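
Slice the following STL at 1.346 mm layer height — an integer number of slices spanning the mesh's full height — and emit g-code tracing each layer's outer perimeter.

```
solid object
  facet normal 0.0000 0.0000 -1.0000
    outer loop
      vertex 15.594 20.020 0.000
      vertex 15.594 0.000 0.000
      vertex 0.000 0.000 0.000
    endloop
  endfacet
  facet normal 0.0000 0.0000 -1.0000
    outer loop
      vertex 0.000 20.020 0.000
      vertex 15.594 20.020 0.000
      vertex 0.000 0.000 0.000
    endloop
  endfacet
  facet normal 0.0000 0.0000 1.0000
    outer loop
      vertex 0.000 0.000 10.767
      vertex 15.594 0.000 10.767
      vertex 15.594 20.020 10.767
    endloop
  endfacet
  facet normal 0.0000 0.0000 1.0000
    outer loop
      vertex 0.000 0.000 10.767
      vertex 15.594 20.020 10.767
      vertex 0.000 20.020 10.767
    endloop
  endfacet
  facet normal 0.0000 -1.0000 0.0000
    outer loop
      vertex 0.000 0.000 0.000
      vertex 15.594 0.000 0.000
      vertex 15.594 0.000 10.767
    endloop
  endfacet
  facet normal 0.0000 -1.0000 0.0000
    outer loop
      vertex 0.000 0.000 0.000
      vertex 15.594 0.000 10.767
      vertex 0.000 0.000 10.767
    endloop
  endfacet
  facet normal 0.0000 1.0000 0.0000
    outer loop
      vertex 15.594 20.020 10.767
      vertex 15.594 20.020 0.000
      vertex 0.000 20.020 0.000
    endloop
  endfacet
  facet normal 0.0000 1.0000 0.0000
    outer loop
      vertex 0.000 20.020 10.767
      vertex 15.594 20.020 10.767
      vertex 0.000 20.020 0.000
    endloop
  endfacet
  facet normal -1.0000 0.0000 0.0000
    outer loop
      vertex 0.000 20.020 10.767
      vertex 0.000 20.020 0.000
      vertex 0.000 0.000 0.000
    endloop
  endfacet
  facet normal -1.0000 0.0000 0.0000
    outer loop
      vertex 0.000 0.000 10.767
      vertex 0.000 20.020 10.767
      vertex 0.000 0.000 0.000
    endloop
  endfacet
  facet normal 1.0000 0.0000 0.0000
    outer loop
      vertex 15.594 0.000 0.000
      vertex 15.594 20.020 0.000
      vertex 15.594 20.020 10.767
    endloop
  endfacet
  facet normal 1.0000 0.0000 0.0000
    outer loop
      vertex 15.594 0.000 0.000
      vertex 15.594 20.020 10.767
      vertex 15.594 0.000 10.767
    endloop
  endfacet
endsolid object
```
; perimeter-only toolpath
G21 ; units = mm
G90 ; absolute positioning
G28 ; home
; layer 1
G0 Z1.346
G0 X0.000 Y0.000
G1 X15.594 Y0.000
G1 X15.594 Y20.020
G1 X0.000 Y20.020
G1 X0.000 Y0.000
; layer 2
G0 Z2.692
G0 X0.000 Y0.000
G1 X15.594 Y0.000
G1 X15.594 Y20.020
G1 X0.000 Y20.020
G1 X0.000 Y0.000
; layer 3
G0 Z4.038
G0 X0.000 Y0.000
G1 X15.594 Y0.000
G1 X15.594 Y20.020
G1 X0.000 Y20.020
G1 X0.000 Y0.000
; layer 4
G0 Z5.383
G0 X0.000 Y0.000
G1 X15.594 Y0.000
G1 X15.594 Y20.020
G1 X0.000 Y20.020
G1 X0.000 Y0.000
; layer 5
G0 Z6.729
G0 X0.000 Y0.000
G1 X15.594 Y0.000
G1 X15.594 Y20.020
G1 X0.000 Y20.020
G1 X0.000 Y0.000
; layer 6
G0 Z8.075
G0 X0.000 Y0.000
G1 X15.594 Y0.000
G1 X15.594 Y20.020
G1 X0.000 Y20.020
G1 X0.000 Y0.000
; layer 7
G0 Z9.421
G0 X0.000 Y0.000
G1 X15.594 Y0.000
G1 X15.594 Y20.020
G1 X0.000 Y20.020
G1 X0.000 Y0.000
; layer 8
G0 Z10.767
G0 X0.000 Y0.000
G1 X15.594 Y0.000
G1 X15.594 Y20.020
G1 X0.000 Y20.020
G1 X0.000 Y0.000
M2 ; end

The solid is a rectangular box, roughly 15.6 × 20 mm footprint and 10.8 mm tall. Slicing at Δz = 1.346 mm — 8 equal slices spanning the solid's height, so layer i sits at z = i·h/8 — gives 8 non-empty perimeters. Each is a 4-segment closed polygon; G0 lifts to the layer z and rapids to the start vertex, then G1 traces the edges.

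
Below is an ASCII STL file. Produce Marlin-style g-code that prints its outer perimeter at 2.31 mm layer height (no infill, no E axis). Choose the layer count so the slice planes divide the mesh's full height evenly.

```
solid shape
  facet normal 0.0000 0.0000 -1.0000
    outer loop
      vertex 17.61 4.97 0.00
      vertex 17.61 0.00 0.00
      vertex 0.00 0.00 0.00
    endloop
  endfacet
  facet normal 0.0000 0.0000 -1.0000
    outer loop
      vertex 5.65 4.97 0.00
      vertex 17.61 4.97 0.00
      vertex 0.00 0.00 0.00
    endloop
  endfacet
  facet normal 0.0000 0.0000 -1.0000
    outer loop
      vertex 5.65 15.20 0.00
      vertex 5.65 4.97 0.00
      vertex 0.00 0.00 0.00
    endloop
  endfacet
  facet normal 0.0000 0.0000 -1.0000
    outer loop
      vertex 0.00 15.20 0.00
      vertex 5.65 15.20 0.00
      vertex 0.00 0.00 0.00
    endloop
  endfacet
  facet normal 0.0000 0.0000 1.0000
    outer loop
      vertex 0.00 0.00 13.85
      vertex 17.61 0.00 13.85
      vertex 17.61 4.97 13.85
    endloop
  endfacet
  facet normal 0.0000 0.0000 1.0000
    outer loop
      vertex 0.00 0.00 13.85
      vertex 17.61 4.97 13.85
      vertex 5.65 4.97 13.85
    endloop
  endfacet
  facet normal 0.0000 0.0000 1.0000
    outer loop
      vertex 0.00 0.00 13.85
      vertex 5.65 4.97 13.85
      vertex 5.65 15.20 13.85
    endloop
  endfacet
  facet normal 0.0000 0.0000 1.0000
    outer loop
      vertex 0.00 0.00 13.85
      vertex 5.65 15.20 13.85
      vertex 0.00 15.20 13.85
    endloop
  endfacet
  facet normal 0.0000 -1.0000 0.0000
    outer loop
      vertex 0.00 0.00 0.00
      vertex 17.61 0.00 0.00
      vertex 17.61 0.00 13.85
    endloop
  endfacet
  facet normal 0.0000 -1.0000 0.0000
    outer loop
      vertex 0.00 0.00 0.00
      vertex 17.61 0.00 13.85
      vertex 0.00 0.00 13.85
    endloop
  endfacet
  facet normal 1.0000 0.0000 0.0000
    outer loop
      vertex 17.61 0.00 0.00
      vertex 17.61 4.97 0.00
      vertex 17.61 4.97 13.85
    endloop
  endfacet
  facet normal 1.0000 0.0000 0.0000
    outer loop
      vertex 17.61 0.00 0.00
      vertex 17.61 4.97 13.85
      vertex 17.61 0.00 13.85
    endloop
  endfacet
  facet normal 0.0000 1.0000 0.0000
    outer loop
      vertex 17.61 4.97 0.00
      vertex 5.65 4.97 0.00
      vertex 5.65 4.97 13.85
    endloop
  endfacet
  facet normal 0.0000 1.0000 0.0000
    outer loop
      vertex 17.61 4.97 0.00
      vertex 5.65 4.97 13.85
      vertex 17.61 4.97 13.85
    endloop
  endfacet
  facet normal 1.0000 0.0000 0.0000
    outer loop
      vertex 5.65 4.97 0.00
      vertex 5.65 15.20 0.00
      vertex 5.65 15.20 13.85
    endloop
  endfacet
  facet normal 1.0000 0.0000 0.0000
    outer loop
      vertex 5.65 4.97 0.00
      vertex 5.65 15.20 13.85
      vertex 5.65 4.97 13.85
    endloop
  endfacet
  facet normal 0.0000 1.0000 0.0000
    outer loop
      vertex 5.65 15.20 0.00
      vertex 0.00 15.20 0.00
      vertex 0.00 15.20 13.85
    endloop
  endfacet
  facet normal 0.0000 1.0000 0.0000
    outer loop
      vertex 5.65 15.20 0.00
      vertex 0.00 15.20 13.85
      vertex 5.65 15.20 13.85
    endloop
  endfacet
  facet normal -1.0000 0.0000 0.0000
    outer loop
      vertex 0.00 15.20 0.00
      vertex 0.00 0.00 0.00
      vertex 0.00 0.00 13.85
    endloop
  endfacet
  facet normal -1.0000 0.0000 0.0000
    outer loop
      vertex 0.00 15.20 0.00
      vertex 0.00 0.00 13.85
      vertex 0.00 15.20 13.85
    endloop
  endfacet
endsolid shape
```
; perimeter-only toolpath
G21 ; units = mm
G90 ; absolute positioning
G28 ; home
; layer 1
G0 Z2.31
G0 X0.00 Y0.00
G1 X17.61 Y0.00
G1 X17.61 Y4.97
G1 X5.65 Y4.97
G1 X5.65 Y15.20
G1 X0.00 Y15.20
G1 X0.00 Y0.00
; layer 2
G0 Z4.62
G0 X0.00 Y0.00
G1 X17.61 Y0.00
G1 X17.61 Y4.97
G1 X5.65 Y4.97
G1 X5.65 Y15.20
G1 X0.00 Y15.20
G1 X0.00 Y0.00
; layer 3
G0 Z6.92
G0 X0.00 Y0.00
G1 X17.61 Y0.00
G1 X17.61 Y4.97
G1 X5.65 Y4.97
G1 X5.65 Y15.20
G1 X0.00 Y15.20
G1 X0.00 Y0.00
; layer 4
G0 Z9.23
G0 X0.00 Y0.00
G1 X17.61 Y0.00
G1 X17.61 Y4.97
G1 X5.65 Y4.97
G1 X5.65 Y15.20
G1 X0.00 Y15.20
G1 X0.00 Y0.00
; layer 5
G0 Z11.54
G0 X0.00 Y0.00
G1 X17.61 Y0.00
G1 X17.61 Y4.97
G1 X5.65 Y4.97
G1 X5.65 Y15.20
G1 X0.00 Y15.20
G1 X0.00 Y0.00
; layer 6
G0 Z13.85
G0 X0.00 Y0.00
G1 X17.61 Y0.00
G1 X17.61 Y4.97
G1 X5.65 Y4.97
G1 X5.65 Y15.20
G1 X0.00 Y15.20
G1 X0.00 Y0.00
M2 ; end

The solid is an L-shaped prism: outer 17.6 × 15.2 mm, arm thicknesses ≈ 4.97 mm (horizontal) and 5.65 mm (vertical), extruded 13.8 mm in z. Slicing at Δz = 2.31 mm — 6 equal slices spanning the solid's height, so layer i sits at z = i·h/6 — gives 6 non-empty perimeters. Each is a 6-segment closed polygon; G0 lifts to the layer z and rapids to the start vertex, then G1 traces the edges.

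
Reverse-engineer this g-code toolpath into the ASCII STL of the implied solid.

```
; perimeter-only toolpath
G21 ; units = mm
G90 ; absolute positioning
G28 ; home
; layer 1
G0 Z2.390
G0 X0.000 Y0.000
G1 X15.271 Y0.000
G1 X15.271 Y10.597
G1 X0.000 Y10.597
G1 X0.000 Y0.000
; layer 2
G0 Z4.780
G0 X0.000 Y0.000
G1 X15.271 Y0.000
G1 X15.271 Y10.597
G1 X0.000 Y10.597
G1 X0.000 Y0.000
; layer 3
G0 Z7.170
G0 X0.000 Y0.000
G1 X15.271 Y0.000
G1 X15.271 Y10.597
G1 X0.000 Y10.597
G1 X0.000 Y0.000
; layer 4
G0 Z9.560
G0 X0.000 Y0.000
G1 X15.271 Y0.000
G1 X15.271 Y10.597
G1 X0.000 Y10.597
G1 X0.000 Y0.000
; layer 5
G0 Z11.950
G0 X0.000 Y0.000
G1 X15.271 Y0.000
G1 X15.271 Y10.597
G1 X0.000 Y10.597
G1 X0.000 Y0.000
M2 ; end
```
solid part
  facet normal 0.0000 0.0000 -1.0000
    outer loop
      vertex 15.271 10.597 0.000
      vertex 15.271 0.000 0.000
      vertex 0.000 0.000 0.000
    endloop
  endfacet
  facet normal 0.0000 0.0000 -1.0000
    outer loop
      vertex 0.000 10.597 0.000
      vertex 15.271 10.597 0.000
      vertex 0.000 0.000 0.000
    endloop
  endfacet
  facet normal 0.0000 0.0000 1.0000
    outer loop
      vertex 0.000 0.000 11.950
      vertex 15.271 0.000 11.950
      vertex 15.271 10.597 11.950
    endloop
  endfacet
  facet normal 0.0000 0.0000 1.0000
    outer loop
      vertex 0.000 0.000 11.950
      vertex 15.271 10.597 11.950
      vertex 0.000 10.597 11.950
    endloop
  endfacet
  facet normal 0.0000 -1.0000 0.0000
    outer loop
      vertex 0.000 0.000 0.000
      vertex 15.271 0.000 0.000
      vertex 15.271 0.000 11.950
    endloop
  endfacet
  facet normal 0.0000 -1.0000 0.0000
    outer loop
      vertex 0.000 0.000 0.000
      vertex 15.271 0.000 11.950
      vertex 0.000 0.000 11.950
    endloop
  endfacet
  facet normal 0.0000 1.0000 0.0000
    outer loop
      vertex 15.271 10.597 11.950
      vertex 15.271 10.597 0.000
      vertex 0.000 10.597 0.000
    endloop
  endfacet
  facet normal 0.0000 1.0000 0.0000
    outer loop
      vertex 0.000 10.597 11.950
      vertex 15.271 10.597 11.950
      vertex 0.000 10.597 0.000
    endloop
  endfacet
  facet normal -1.0000 0.0000 0.0000
    outer loop
      vertex 0.000 10.597 11.950
      vertex 0.000 10.597 0.000
      vertex 0.000 0.000 0.000
    endloop
  endfacet
  facet normal -1.0000 0.0000 0.0000
    outer loop
      vertex 0.000 0.000 11.950
      vertex 0.000 10.597 11.950
      vertex 0.000 0.000 0.000
    endloop
  endfacet
  facet normal 1.0000 0.0000 0.0000
    outer loop
      vertex 15.271 0.000 0.000
      vertex 15.271 10.597 0.000
      vertex 15.271 10.597 11.950
    endloop
  endfacet
  facet normal 1.0000 0.0000 0.0000
    outer loop
      vertex 15.271 0.000 0.000
      vertex 15.271 10.597 11.950
      vertex 15.271 0.000 11.950
    endloop
  endfacet
endsolid part

The G0 Z moves step by Δz≈2.390 mm. Every layer's G1 loop is the same polygon, so the solid is a straight extrusion of it from z=0 to z≈11.9. Closing with flat bottom and top caps and triangulating gives 12 facets — a rectangular box, roughly 15.3 × 10.6 mm footprint and 11.9 mm tall.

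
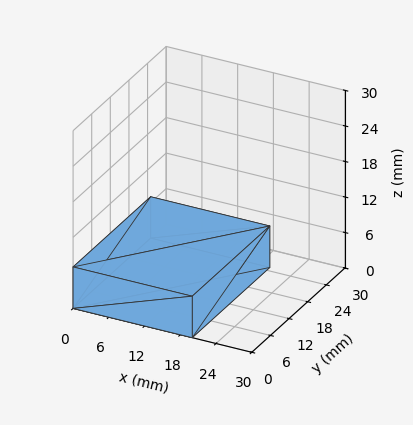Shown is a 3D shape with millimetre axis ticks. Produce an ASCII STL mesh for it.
Reading the render: the shape is a rectangular box, roughly 20 × 25 mm footprint and 7 mm tall (dimensions read to the nearest mm from the axis ticks). For the STL, each face is triangulated and given an outward normal.

solid part
  facet normal 0.0000 0.0000 -1.0000
    outer loop
      vertex 20.0 25.0 0.0
      vertex 20.0 0.0 0.0
      vertex 0.0 0.0 0.0
    endloop
  endfacet
  facet normal 0.0000 0.0000 -1.0000
    outer loop
      vertex 0.0 25.0 0.0
      vertex 20.0 25.0 0.0
      vertex 0.0 0.0 0.0
    endloop
  endfacet
  facet normal 0.0000 0.0000 1.0000
    outer loop
      vertex 0.0 0.0 7.0
      vertex 20.0 0.0 7.0
      vertex 20.0 25.0 7.0
    endloop
  endfacet
  facet normal 0.0000 0.0000 1.0000
    outer loop
      vertex 0.0 0.0 7.0
      vertex 20.0 25.0 7.0
      vertex 0.0 25.0 7.0
    endloop
  endfacet
  facet normal 0.0000 -1.0000 0.0000
    outer loop
      vertex 0.0 0.0 0.0
      vertex 20.0 0.0 0.0
      vertex 20.0 0.0 7.0
    endloop
  endfacet
  facet normal 0.0000 -1.0000 0.0000
    outer loop
      vertex 0.0 0.0 0.0
      vertex 20.0 0.0 7.0
      vertex 0.0 0.0 7.0
    endloop
  endfacet
  facet normal 0.0000 1.0000 0.0000
    outer loop
      vertex 20.0 25.0 7.0
      vertex 20.0 25.0 0.0
      vertex 0.0 25.0 0.0
    endloop
  endfacet
  facet normal 0.0000 1.0000 0.0000
    outer loop
      vertex 0.0 25.0 7.0
      vertex 20.0 25.0 7.0
      vertex 0.0 25.0 0.0
    endloop
  endfacet
  facet normal -1.0000 0.0000 0.0000
    outer loop
      vertex 0.0 25.0 7.0
      vertex 0.0 25.0 0.0
      vertex 0.0 0.0 0.0
    endloop
  endfacet
  facet normal -1.0000 0.0000 0.0000
    outer loop
      vertex 0.0 0.0 7.0
      vertex 0.0 25.0 7.0
      vertex 0.0 0.0 0.0
    endloop
  endfacet
  facet normal 1.0000 0.0000 0.0000
    outer loop
      vertex 20.0 0.0 0.0
      vertex 20.0 25.0 0.0
      vertex 20.0 25.0 7.0
    endloop
  endfacet
  facet normal 1.0000 0.0000 0.0000
    outer loop
      vertex 20.0 0.0 0.0
      vertex 20.0 25.0 7.0
      vertex 20.0 0.0 7.0
    endloop
  endfacet
endsolid part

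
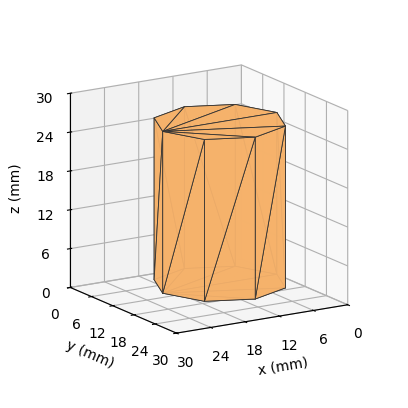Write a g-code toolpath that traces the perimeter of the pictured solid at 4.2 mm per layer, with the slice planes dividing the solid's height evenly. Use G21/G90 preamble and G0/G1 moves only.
Reading the render: the shape is a regular 8-sided prism (a cylinder approximated with 8 flat sides), circumscribed radius ≈ 10 mm, height ≈ 25 mm (dimensions read to the nearest mm from the axis ticks). For the g-code, the solid's height is divided into equal slices at the stated Δz and each level perimeter traced with G1 moves after a G0 lift.

; perimeter-only toolpath
G21 ; units = mm
G90 ; absolute positioning
G28 ; home
; layer 1
G0 Z4.2
G0 X20.0 Y10.0
G1 X17.1 Y17.1
G1 X10.0 Y20.0
G1 X2.9 Y17.1
G1 X0.0 Y10.0
G1 X2.9 Y2.9
G1 X10.0 Y0.0
G1 X17.1 Y2.9
G1 X20.0 Y10.0
; layer 2
G0 Z8.3
G0 X20.0 Y10.0
G1 X17.1 Y17.1
G1 X10.0 Y20.0
G1 X2.9 Y17.1
G1 X0.0 Y10.0
G1 X2.9 Y2.9
G1 X10.0 Y0.0
G1 X17.1 Y2.9
G1 X20.0 Y10.0
; layer 3
G0 Z12.5
G0 X20.0 Y10.0
G1 X17.1 Y17.1
G1 X10.0 Y20.0
G1 X2.9 Y17.1
G1 X0.0 Y10.0
G1 X2.9 Y2.9
G1 X10.0 Y0.0
G1 X17.1 Y2.9
G1 X20.0 Y10.0
; layer 4
G0 Z16.7
G0 X20.0 Y10.0
G1 X17.1 Y17.1
G1 X10.0 Y20.0
G1 X2.9 Y17.1
G1 X0.0 Y10.0
G1 X2.9 Y2.9
G1 X10.0 Y0.0
G1 X17.1 Y2.9
G1 X20.0 Y10.0
; layer 5
G0 Z20.8
G0 X20.0 Y10.0
G1 X17.1 Y17.1
G1 X10.0 Y20.0
G1 X2.9 Y17.1
G1 X0.0 Y10.0
G1 X2.9 Y2.9
G1 X10.0 Y0.0
G1 X17.1 Y2.9
G1 X20.0 Y10.0
; layer 6
G0 Z25.0
G0 X20.0 Y10.0
G1 X17.1 Y17.1
G1 X10.0 Y20.0
G1 X2.9 Y17.1
G1 X0.0 Y10.0
G1 X2.9 Y2.9
G1 X10.0 Y0.0
G1 X17.1 Y2.9
G1 X20.0 Y10.0
M2 ; end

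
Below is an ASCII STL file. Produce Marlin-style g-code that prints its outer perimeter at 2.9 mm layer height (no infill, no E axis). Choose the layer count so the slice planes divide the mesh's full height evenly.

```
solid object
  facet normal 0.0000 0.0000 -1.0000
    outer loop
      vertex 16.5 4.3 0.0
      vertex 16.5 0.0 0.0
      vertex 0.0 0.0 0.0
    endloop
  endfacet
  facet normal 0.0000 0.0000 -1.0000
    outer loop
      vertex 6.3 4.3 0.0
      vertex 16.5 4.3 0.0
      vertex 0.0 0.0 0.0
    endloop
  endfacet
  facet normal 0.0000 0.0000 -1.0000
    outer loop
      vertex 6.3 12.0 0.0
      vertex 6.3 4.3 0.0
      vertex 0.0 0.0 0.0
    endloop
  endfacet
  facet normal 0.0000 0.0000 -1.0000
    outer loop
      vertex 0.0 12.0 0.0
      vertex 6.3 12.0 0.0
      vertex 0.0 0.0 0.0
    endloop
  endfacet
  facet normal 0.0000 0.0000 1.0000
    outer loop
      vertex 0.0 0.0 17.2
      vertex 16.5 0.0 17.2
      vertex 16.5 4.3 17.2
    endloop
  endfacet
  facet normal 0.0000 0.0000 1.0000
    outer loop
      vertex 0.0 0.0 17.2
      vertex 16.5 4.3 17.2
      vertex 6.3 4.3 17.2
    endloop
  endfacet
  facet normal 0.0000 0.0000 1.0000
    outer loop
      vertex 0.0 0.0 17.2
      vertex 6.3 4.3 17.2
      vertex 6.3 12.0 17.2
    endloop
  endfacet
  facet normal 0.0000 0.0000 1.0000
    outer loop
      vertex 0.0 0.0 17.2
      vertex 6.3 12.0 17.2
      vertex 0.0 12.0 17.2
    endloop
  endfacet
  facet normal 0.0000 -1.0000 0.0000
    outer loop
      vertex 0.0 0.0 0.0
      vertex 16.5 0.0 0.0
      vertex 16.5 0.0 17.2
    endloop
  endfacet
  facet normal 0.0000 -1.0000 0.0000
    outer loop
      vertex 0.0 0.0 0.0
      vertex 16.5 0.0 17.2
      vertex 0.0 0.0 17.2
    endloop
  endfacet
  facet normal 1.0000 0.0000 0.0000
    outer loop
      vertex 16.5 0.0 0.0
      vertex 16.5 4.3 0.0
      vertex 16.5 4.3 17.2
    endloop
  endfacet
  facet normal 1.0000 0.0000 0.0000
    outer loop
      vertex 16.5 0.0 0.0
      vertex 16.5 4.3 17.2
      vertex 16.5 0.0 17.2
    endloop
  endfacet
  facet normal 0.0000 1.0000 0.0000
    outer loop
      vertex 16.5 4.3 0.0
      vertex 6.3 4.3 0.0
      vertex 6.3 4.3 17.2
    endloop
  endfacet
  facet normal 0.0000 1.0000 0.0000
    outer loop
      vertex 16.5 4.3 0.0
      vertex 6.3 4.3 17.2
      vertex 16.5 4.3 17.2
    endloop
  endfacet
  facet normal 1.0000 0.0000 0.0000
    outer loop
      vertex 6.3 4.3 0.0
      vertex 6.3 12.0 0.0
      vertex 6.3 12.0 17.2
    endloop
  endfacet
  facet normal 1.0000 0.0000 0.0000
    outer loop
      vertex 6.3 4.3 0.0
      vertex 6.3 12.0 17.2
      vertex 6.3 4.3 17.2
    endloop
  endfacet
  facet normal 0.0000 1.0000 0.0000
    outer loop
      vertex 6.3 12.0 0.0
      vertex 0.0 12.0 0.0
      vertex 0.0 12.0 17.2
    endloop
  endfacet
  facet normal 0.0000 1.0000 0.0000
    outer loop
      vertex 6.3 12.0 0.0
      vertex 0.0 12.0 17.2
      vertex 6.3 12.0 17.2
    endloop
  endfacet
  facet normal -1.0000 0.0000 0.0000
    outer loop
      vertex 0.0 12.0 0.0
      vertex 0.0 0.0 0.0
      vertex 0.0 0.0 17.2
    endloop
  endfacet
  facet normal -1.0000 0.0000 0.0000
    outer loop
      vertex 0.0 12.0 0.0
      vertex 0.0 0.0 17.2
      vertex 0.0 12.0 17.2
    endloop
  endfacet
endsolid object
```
; perimeter-only toolpath
G21 ; units = mm
G90 ; absolute positioning
G28 ; home
; layer 1
G0 Z2.9
G0 X0.0 Y0.0
G1 X16.5 Y0.0
G1 X16.5 Y4.3
G1 X6.3 Y4.3
G1 X6.3 Y12.0
G1 X0.0 Y12.0
G1 X0.0 Y0.0
; layer 2
G0 Z5.7
G0 X0.0 Y0.0
G1 X16.5 Y0.0
G1 X16.5 Y4.3
G1 X6.3 Y4.3
G1 X6.3 Y12.0
G1 X0.0 Y12.0
G1 X0.0 Y0.0
; layer 3
G0 Z8.6
G0 X0.0 Y0.0
G1 X16.5 Y0.0
G1 X16.5 Y4.3
G1 X6.3 Y4.3
G1 X6.3 Y12.0
G1 X0.0 Y12.0
G1 X0.0 Y0.0
; layer 4
G0 Z11.5
G0 X0.0 Y0.0
G1 X16.5 Y0.0
G1 X16.5 Y4.3
G1 X6.3 Y4.3
G1 X6.3 Y12.0
G1 X0.0 Y12.0
G1 X0.0 Y0.0
; layer 5
G0 Z14.3
G0 X0.0 Y0.0
G1 X16.5 Y0.0
G1 X16.5 Y4.3
G1 X6.3 Y4.3
G1 X6.3 Y12.0
G1 X0.0 Y12.0
G1 X0.0 Y0.0
; layer 6
G0 Z17.2
G0 X0.0 Y0.0
G1 X16.5 Y0.0
G1 X16.5 Y4.3
G1 X6.3 Y4.3
G1 X6.3 Y12.0
G1 X0.0 Y12.0
G1 X0.0 Y0.0
M2 ; end

The solid is an L-shaped prism: outer 16.5 × 12 mm, arm thicknesses ≈ 4.3 mm (horizontal) and 6.3 mm (vertical), extruded 17.2 mm in z. Slicing at Δz = 2.9 mm — 6 equal slices spanning the solid's height, so layer i sits at z = i·h/6 — gives 6 non-empty perimeters. Each is a 6-segment closed polygon; G0 lifts to the layer z and rapids to the start vertex, then G1 traces the edges.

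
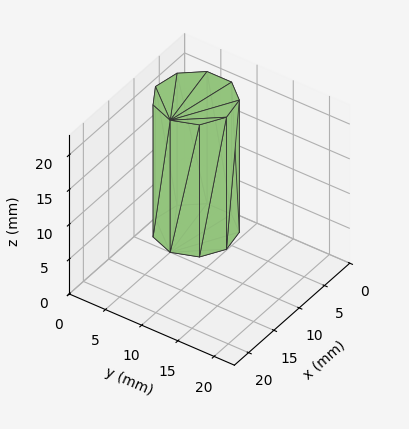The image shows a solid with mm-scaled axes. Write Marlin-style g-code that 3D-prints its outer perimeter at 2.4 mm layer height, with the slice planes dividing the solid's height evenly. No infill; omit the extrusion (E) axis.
Reading the render: the shape is a regular 9-sided prism (a cylinder approximated with 9 flat sides), circumscribed radius ≈ 5 mm, height ≈ 19 mm (dimensions read to the nearest mm from the axis ticks). For the g-code, the solid's height is divided into equal slices at the stated Δz and each level perimeter traced with G1 moves after a G0 lift.

; perimeter-only toolpath
G21 ; units = mm
G90 ; absolute positioning
G28 ; home
; layer 1
G0 Z2.4
G0 X10.0 Y5.0
G1 X8.8 Y8.2
G1 X5.9 Y9.9
G1 X2.5 Y9.3
G1 X0.3 Y6.7
G1 X0.3 Y3.3
G1 X2.5 Y0.7
G1 X5.9 Y0.1
G1 X8.8 Y1.8
G1 X10.0 Y5.0
; layer 2
G0 Z4.8
G0 X10.0 Y5.0
G1 X8.8 Y8.2
G1 X5.9 Y9.9
G1 X2.5 Y9.3
G1 X0.3 Y6.7
G1 X0.3 Y3.3
G1 X2.5 Y0.7
G1 X5.9 Y0.1
G1 X8.8 Y1.8
G1 X10.0 Y5.0
; layer 3
G0 Z7.1
G0 X10.0 Y5.0
G1 X8.8 Y8.2
G1 X5.9 Y9.9
G1 X2.5 Y9.3
G1 X0.3 Y6.7
G1 X0.3 Y3.3
G1 X2.5 Y0.7
G1 X5.9 Y0.1
G1 X8.8 Y1.8
G1 X10.0 Y5.0
; layer 4
G0 Z9.5
G0 X10.0 Y5.0
G1 X8.8 Y8.2
G1 X5.9 Y9.9
G1 X2.5 Y9.3
G1 X0.3 Y6.7
G1 X0.3 Y3.3
G1 X2.5 Y0.7
G1 X5.9 Y0.1
G1 X8.8 Y1.8
G1 X10.0 Y5.0
; layer 5
G0 Z11.9
G0 X10.0 Y5.0
G1 X8.8 Y8.2
G1 X5.9 Y9.9
G1 X2.5 Y9.3
G1 X0.3 Y6.7
G1 X0.3 Y3.3
G1 X2.5 Y0.7
G1 X5.9 Y0.1
G1 X8.8 Y1.8
G1 X10.0 Y5.0
; layer 6
G0 Z14.2
G0 X10.0 Y5.0
G1 X8.8 Y8.2
G1 X5.9 Y9.9
G1 X2.5 Y9.3
G1 X0.3 Y6.7
G1 X0.3 Y3.3
G1 X2.5 Y0.7
G1 X5.9 Y0.1
G1 X8.8 Y1.8
G1 X10.0 Y5.0
; layer 7
G0 Z16.6
G0 X10.0 Y5.0
G1 X8.8 Y8.2
G1 X5.9 Y9.9
G1 X2.5 Y9.3
G1 X0.3 Y6.7
G1 X0.3 Y3.3
G1 X2.5 Y0.7
G1 X5.9 Y0.1
G1 X8.8 Y1.8
G1 X10.0 Y5.0
; layer 8
G0 Z19.0
G0 X10.0 Y5.0
G1 X8.8 Y8.2
G1 X5.9 Y9.9
G1 X2.5 Y9.3
G1 X0.3 Y6.7
G1 X0.3 Y3.3
G1 X2.5 Y0.7
G1 X5.9 Y0.1
G1 X8.8 Y1.8
G1 X10.0 Y5.0
M2 ; end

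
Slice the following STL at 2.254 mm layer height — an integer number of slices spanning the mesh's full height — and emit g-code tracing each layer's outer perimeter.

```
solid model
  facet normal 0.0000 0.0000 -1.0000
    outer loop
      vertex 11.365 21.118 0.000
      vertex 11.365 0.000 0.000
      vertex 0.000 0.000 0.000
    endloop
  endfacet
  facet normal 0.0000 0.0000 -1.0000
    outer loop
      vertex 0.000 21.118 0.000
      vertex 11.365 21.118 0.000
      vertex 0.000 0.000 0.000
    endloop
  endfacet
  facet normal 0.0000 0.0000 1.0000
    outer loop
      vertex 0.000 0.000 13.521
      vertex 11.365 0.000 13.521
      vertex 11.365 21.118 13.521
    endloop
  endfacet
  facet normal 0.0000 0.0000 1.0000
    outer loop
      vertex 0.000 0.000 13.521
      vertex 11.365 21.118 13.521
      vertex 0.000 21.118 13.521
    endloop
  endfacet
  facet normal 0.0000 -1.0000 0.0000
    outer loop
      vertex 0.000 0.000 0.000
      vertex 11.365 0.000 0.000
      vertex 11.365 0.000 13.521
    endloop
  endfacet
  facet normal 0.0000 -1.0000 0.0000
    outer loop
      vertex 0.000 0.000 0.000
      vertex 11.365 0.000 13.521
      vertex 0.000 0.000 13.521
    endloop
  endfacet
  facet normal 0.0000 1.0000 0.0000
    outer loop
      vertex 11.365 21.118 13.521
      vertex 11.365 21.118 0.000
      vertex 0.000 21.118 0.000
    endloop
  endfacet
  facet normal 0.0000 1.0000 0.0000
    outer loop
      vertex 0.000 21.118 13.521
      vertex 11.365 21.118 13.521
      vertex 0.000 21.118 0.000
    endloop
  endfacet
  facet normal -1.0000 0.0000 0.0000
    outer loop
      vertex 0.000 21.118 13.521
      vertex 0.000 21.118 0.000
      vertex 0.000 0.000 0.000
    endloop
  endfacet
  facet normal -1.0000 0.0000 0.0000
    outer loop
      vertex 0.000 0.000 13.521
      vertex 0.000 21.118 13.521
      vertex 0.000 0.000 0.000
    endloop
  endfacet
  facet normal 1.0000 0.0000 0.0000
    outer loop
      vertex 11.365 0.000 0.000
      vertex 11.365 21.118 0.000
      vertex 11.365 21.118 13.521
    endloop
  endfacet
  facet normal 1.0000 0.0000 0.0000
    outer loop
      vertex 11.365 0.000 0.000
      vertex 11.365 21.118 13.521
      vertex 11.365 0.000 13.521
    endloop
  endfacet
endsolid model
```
; perimeter-only toolpath
G21 ; units = mm
G90 ; absolute positioning
G28 ; home
; layer 1
G0 Z2.254
G0 X0.000 Y0.000
G1 X11.365 Y0.000
G1 X11.365 Y21.118
G1 X0.000 Y21.118
G1 X0.000 Y0.000
; layer 2
G0 Z4.507
G0 X0.000 Y0.000
G1 X11.365 Y0.000
G1 X11.365 Y21.118
G1 X0.000 Y21.118
G1 X0.000 Y0.000
; layer 3
G0 Z6.761
G0 X0.000 Y0.000
G1 X11.365 Y0.000
G1 X11.365 Y21.118
G1 X0.000 Y21.118
G1 X0.000 Y0.000
; layer 4
G0 Z9.014
G0 X0.000 Y0.000
G1 X11.365 Y0.000
G1 X11.365 Y21.118
G1 X0.000 Y21.118
G1 X0.000 Y0.000
; layer 5
G0 Z11.268
G0 X0.000 Y0.000
G1 X11.365 Y0.000
G1 X11.365 Y21.118
G1 X0.000 Y21.118
G1 X0.000 Y0.000
; layer 6
G0 Z13.521
G0 X0.000 Y0.000
G1 X11.365 Y0.000
G1 X11.365 Y21.118
G1 X0.000 Y21.118
G1 X0.000 Y0.000
M2 ; end

The solid is a rectangular box, roughly 11.4 × 21.1 mm footprint and 13.5 mm tall. Slicing at Δz = 2.254 mm — 6 equal slices spanning the solid's height, so layer i sits at z = i·h/6 — gives 6 non-empty perimeters. Each is a 4-segment closed polygon; G0 lifts to the layer z and rapids to the start vertex, then G1 traces the edges.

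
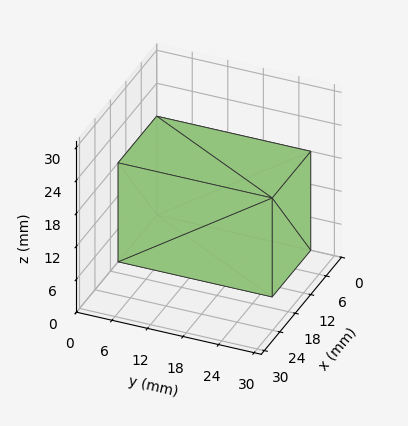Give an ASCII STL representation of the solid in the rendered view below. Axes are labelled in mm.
Reading the render: the shape is a rectangular box, roughly 15 × 26 mm footprint and 18 mm tall (dimensions read to the nearest mm from the axis ticks). For the STL, each face is triangulated and given an outward normal.

solid part
  facet normal 0.0000 0.0000 -1.0000
    outer loop
      vertex 15.00 26.00 0.00
      vertex 15.00 0.00 0.00
      vertex 0.00 0.00 0.00
    endloop
  endfacet
  facet normal 0.0000 0.0000 -1.0000
    outer loop
      vertex 0.00 26.00 0.00
      vertex 15.00 26.00 0.00
      vertex 0.00 0.00 0.00
    endloop
  endfacet
  facet normal 0.0000 0.0000 1.0000
    outer loop
      vertex 0.00 0.00 18.00
      vertex 15.00 0.00 18.00
      vertex 15.00 26.00 18.00
    endloop
  endfacet
  facet normal 0.0000 0.0000 1.0000
    outer loop
      vertex 0.00 0.00 18.00
      vertex 15.00 26.00 18.00
      vertex 0.00 26.00 18.00
    endloop
  endfacet
  facet normal 0.0000 -1.0000 0.0000
    outer loop
      vertex 0.00 0.00 0.00
      vertex 15.00 0.00 0.00
      vertex 15.00 0.00 18.00
    endloop
  endfacet
  facet normal 0.0000 -1.0000 0.0000
    outer loop
      vertex 0.00 0.00 0.00
      vertex 15.00 0.00 18.00
      vertex 0.00 0.00 18.00
    endloop
  endfacet
  facet normal 0.0000 1.0000 0.0000
    outer loop
      vertex 15.00 26.00 18.00
      vertex 15.00 26.00 0.00
      vertex 0.00 26.00 0.00
    endloop
  endfacet
  facet normal 0.0000 1.0000 0.0000
    outer loop
      vertex 0.00 26.00 18.00
      vertex 15.00 26.00 18.00
      vertex 0.00 26.00 0.00
    endloop
  endfacet
  facet normal -1.0000 0.0000 0.0000
    outer loop
      vertex 0.00 26.00 18.00
      vertex 0.00 26.00 0.00
      vertex 0.00 0.00 0.00
    endloop
  endfacet
  facet normal -1.0000 0.0000 0.0000
    outer loop
      vertex 0.00 0.00 18.00
      vertex 0.00 26.00 18.00
      vertex 0.00 0.00 0.00
    endloop
  endfacet
  facet normal 1.0000 0.0000 0.0000
    outer loop
      vertex 15.00 0.00 0.00
      vertex 15.00 26.00 0.00
      vertex 15.00 26.00 18.00
    endloop
  endfacet
  facet normal 1.0000 0.0000 0.0000
    outer loop
      vertex 15.00 0.00 0.00
      vertex 15.00 26.00 18.00
      vertex 15.00 0.00 18.00
    endloop
  endfacet
endsolid part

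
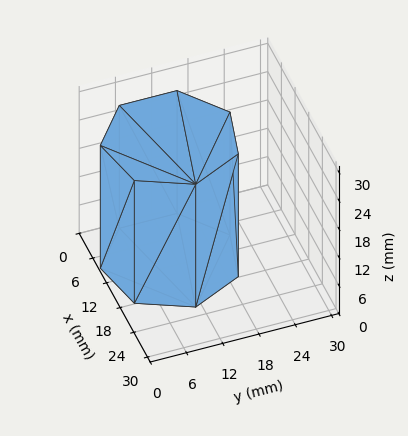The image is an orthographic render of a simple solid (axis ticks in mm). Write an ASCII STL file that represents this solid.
Reading the render: the shape is a regular 7-sided prism (a cylinder approximated with 7 flat sides), circumscribed radius ≈ 11 mm, height ≈ 26 mm (dimensions read to the nearest mm from the axis ticks). For the STL, each face is triangulated and given an outward normal.

solid part
  facet normal 0.0000 0.0000 -1.0000
    outer loop
      vertex 8.552 21.724 0.000
      vertex 17.858 19.600 0.000
      vertex 22.000 11.000 0.000
    endloop
  endfacet
  facet normal 0.0000 0.0000 -1.0000
    outer loop
      vertex 1.089 15.773 0.000
      vertex 8.552 21.724 0.000
      vertex 22.000 11.000 0.000
    endloop
  endfacet
  facet normal 0.0000 0.0000 -1.0000
    outer loop
      vertex 1.089 6.227 0.000
      vertex 1.089 15.773 0.000
      vertex 22.000 11.000 0.000
    endloop
  endfacet
  facet normal 0.0000 0.0000 -1.0000
    outer loop
      vertex 8.552 0.276 0.000
      vertex 1.089 6.227 0.000
      vertex 22.000 11.000 0.000
    endloop
  endfacet
  facet normal 0.0000 0.0000 -1.0000
    outer loop
      vertex 17.858 2.400 0.000
      vertex 8.552 0.276 0.000
      vertex 22.000 11.000 0.000
    endloop
  endfacet
  facet normal 0.0000 0.0000 1.0000
    outer loop
      vertex 22.000 11.000 26.000
      vertex 17.858 19.600 26.000
      vertex 8.552 21.724 26.000
    endloop
  endfacet
  facet normal 0.0000 0.0000 1.0000
    outer loop
      vertex 22.000 11.000 26.000
      vertex 8.552 21.724 26.000
      vertex 1.089 15.773 26.000
    endloop
  endfacet
  facet normal 0.0000 0.0000 1.0000
    outer loop
      vertex 22.000 11.000 26.000
      vertex 1.089 15.773 26.000
      vertex 1.089 6.227 26.000
    endloop
  endfacet
  facet normal 0.0000 0.0000 1.0000
    outer loop
      vertex 22.000 11.000 26.000
      vertex 1.089 6.227 26.000
      vertex 8.552 0.276 26.000
    endloop
  endfacet
  facet normal 0.0000 0.0000 1.0000
    outer loop
      vertex 22.000 11.000 26.000
      vertex 8.552 0.276 26.000
      vertex 17.858 2.400 26.000
    endloop
  endfacet
  facet normal 0.9010 0.4339 0.0000
    outer loop
      vertex 22.000 11.000 0.000
      vertex 17.858 19.600 0.000
      vertex 17.858 19.600 26.000
    endloop
  endfacet
  facet normal 0.9010 0.4339 0.0000
    outer loop
      vertex 22.000 11.000 0.000
      vertex 17.858 19.600 26.000
      vertex 22.000 11.000 26.000
    endloop
  endfacet
  facet normal 0.2225 0.9749 0.0000
    outer loop
      vertex 17.858 19.600 0.000
      vertex 8.552 21.724 0.000
      vertex 8.552 21.724 26.000
    endloop
  endfacet
  facet normal 0.2225 0.9749 0.0000
    outer loop
      vertex 17.858 19.600 0.000
      vertex 8.552 21.724 26.000
      vertex 17.858 19.600 26.000
    endloop
  endfacet
  facet normal -0.6235 0.7819 0.0000
    outer loop
      vertex 8.552 21.724 0.000
      vertex 1.089 15.773 0.000
      vertex 1.089 15.773 26.000
    endloop
  endfacet
  facet normal -0.6235 0.7819 0.0000
    outer loop
      vertex 8.552 21.724 0.000
      vertex 1.089 15.773 26.000
      vertex 8.552 21.724 26.000
    endloop
  endfacet
  facet normal -1.0000 0.0000 0.0000
    outer loop
      vertex 1.089 15.773 0.000
      vertex 1.089 6.227 0.000
      vertex 1.089 6.227 26.000
    endloop
  endfacet
  facet normal -1.0000 0.0000 0.0000
    outer loop
      vertex 1.089 15.773 0.000
      vertex 1.089 6.227 26.000
      vertex 1.089 15.773 26.000
    endloop
  endfacet
  facet normal -0.6235 -0.7819 0.0000
    outer loop
      vertex 1.089 6.227 0.000
      vertex 8.552 0.276 0.000
      vertex 8.552 0.276 26.000
    endloop
  endfacet
  facet normal -0.6235 -0.7819 0.0000
    outer loop
      vertex 1.089 6.227 0.000
      vertex 8.552 0.276 26.000
      vertex 1.089 6.227 26.000
    endloop
  endfacet
  facet normal 0.2225 -0.9749 0.0000
    outer loop
      vertex 8.552 0.276 0.000
      vertex 17.858 2.400 0.000
      vertex 17.858 2.400 26.000
    endloop
  endfacet
  facet normal 0.2225 -0.9749 0.0000
    outer loop
      vertex 8.552 0.276 0.000
      vertex 17.858 2.400 26.000
      vertex 8.552 0.276 26.000
    endloop
  endfacet
  facet normal 0.9010 -0.4339 0.0000
    outer loop
      vertex 17.858 2.400 0.000
      vertex 22.000 11.000 0.000
      vertex 22.000 11.000 26.000
    endloop
  endfacet
  facet normal 0.9010 -0.4339 0.0000
    outer loop
      vertex 17.858 2.400 0.000
      vertex 22.000 11.000 26.000
      vertex 17.858 2.400 26.000
    endloop
  endfacet
endsolid part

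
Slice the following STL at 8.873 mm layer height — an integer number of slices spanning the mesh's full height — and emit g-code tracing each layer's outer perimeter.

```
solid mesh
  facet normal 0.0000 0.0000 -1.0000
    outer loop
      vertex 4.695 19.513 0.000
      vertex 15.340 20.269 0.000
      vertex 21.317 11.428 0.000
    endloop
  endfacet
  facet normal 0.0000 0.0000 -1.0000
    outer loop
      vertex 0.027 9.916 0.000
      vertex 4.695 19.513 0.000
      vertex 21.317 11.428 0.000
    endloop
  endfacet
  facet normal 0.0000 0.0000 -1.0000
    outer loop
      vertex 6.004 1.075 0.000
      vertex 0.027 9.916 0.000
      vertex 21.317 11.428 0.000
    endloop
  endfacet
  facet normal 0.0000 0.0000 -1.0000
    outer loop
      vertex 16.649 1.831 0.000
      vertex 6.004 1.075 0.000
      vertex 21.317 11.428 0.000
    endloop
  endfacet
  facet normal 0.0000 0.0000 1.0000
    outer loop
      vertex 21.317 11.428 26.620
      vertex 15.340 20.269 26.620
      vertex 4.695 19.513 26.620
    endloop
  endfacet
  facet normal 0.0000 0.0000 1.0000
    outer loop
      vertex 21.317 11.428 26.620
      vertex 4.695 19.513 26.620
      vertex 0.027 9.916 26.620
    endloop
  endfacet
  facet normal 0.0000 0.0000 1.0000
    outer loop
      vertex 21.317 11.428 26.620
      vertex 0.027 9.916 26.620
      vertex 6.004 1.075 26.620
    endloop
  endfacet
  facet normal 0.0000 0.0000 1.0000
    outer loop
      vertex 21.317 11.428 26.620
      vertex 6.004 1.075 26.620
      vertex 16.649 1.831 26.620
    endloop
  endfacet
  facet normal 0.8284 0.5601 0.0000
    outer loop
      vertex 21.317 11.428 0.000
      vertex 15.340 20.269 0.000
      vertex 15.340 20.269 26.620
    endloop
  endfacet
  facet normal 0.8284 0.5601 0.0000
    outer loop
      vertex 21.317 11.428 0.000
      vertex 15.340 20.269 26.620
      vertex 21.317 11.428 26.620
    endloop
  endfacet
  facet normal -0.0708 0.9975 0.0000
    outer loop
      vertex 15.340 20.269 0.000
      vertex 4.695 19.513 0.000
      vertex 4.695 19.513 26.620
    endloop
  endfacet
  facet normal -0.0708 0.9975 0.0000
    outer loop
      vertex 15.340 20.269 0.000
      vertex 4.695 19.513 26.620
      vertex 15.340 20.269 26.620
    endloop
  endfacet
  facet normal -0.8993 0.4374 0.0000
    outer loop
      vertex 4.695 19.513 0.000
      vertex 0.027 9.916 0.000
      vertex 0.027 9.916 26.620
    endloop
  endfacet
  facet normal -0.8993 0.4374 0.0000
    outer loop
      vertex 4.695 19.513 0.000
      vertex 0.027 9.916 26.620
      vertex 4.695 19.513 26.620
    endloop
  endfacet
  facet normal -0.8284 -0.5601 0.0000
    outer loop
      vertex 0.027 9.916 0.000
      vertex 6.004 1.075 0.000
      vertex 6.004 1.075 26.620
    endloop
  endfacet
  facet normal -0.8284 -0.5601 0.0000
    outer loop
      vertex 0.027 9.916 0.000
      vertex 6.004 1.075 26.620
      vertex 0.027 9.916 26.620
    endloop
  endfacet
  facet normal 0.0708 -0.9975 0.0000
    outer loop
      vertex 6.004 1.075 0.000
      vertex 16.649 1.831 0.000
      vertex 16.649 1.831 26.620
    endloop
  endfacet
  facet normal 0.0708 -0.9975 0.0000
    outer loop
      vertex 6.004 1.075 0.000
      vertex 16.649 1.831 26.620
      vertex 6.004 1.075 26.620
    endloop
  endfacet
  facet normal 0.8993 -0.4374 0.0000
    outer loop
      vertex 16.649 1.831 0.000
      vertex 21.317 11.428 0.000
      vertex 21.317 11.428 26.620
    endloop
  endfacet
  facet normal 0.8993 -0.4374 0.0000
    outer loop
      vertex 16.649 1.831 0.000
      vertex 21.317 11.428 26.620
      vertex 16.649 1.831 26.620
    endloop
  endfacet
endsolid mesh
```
; perimeter-only toolpath
G21 ; units = mm
G90 ; absolute positioning
G28 ; home
; layer 1
G0 Z8.873
G0 X21.317 Y11.428
G1 X15.340 Y20.269
G1 X4.695 Y19.513
G1 X0.027 Y9.916
G1 X6.004 Y1.075
G1 X16.649 Y1.831
G1 X21.317 Y11.428
; layer 2
G0 Z17.747
G0 X21.317 Y11.428
G1 X15.340 Y20.269
G1 X4.695 Y19.513
G1 X0.027 Y9.916
G1 X6.004 Y1.075
G1 X16.649 Y1.831
G1 X21.317 Y11.428
; layer 3
G0 Z26.620
G0 X21.317 Y11.428
G1 X15.340 Y20.269
G1 X4.695 Y19.513
G1 X0.027 Y9.916
G1 X6.004 Y1.075
G1 X16.649 Y1.831
G1 X21.317 Y11.428
M2 ; end

The solid is a regular 6-sided prism (a cylinder approximated with 6 flat sides), circumscribed radius ≈ 10.7 mm, height ≈ 26.6 mm. Slicing at Δz = 8.873 mm — 3 equal slices spanning the solid's height, so layer i sits at z = i·h/3 — gives 3 non-empty perimeters. Each is a 6-segment closed polygon; G0 lifts to the layer z and rapids to the start vertex, then G1 traces the edges.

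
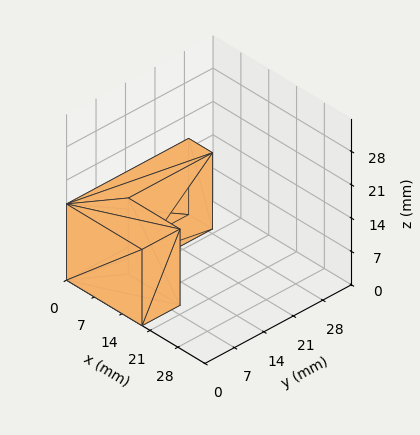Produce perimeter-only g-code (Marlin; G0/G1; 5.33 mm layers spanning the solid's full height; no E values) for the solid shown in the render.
Reading the render: the shape is an L-shaped prism: outer 19 × 29 mm, arm thicknesses ≈ 9 mm (horizontal) and 6 mm (vertical), extruded 16 mm in z (dimensions read to the nearest mm from the axis ticks). For the g-code, the solid's height is divided into equal slices at the stated Δz and each level perimeter traced with G1 moves after a G0 lift.

; perimeter-only toolpath
G21 ; units = mm
G90 ; absolute positioning
G28 ; home
; layer 1
G0 Z5.33
G0 X0.00 Y0.00
G1 X19.00 Y0.00
G1 X19.00 Y9.00
G1 X6.00 Y9.00
G1 X6.00 Y29.00
G1 X0.00 Y29.00
G1 X0.00 Y0.00
; layer 2
G0 Z10.67
G0 X0.00 Y0.00
G1 X19.00 Y0.00
G1 X19.00 Y9.00
G1 X6.00 Y9.00
G1 X6.00 Y29.00
G1 X0.00 Y29.00
G1 X0.00 Y0.00
; layer 3
G0 Z16.00
G0 X0.00 Y0.00
G1 X19.00 Y0.00
G1 X19.00 Y9.00
G1 X6.00 Y9.00
G1 X6.00 Y29.00
G1 X0.00 Y29.00
G1 X0.00 Y0.00
M2 ; end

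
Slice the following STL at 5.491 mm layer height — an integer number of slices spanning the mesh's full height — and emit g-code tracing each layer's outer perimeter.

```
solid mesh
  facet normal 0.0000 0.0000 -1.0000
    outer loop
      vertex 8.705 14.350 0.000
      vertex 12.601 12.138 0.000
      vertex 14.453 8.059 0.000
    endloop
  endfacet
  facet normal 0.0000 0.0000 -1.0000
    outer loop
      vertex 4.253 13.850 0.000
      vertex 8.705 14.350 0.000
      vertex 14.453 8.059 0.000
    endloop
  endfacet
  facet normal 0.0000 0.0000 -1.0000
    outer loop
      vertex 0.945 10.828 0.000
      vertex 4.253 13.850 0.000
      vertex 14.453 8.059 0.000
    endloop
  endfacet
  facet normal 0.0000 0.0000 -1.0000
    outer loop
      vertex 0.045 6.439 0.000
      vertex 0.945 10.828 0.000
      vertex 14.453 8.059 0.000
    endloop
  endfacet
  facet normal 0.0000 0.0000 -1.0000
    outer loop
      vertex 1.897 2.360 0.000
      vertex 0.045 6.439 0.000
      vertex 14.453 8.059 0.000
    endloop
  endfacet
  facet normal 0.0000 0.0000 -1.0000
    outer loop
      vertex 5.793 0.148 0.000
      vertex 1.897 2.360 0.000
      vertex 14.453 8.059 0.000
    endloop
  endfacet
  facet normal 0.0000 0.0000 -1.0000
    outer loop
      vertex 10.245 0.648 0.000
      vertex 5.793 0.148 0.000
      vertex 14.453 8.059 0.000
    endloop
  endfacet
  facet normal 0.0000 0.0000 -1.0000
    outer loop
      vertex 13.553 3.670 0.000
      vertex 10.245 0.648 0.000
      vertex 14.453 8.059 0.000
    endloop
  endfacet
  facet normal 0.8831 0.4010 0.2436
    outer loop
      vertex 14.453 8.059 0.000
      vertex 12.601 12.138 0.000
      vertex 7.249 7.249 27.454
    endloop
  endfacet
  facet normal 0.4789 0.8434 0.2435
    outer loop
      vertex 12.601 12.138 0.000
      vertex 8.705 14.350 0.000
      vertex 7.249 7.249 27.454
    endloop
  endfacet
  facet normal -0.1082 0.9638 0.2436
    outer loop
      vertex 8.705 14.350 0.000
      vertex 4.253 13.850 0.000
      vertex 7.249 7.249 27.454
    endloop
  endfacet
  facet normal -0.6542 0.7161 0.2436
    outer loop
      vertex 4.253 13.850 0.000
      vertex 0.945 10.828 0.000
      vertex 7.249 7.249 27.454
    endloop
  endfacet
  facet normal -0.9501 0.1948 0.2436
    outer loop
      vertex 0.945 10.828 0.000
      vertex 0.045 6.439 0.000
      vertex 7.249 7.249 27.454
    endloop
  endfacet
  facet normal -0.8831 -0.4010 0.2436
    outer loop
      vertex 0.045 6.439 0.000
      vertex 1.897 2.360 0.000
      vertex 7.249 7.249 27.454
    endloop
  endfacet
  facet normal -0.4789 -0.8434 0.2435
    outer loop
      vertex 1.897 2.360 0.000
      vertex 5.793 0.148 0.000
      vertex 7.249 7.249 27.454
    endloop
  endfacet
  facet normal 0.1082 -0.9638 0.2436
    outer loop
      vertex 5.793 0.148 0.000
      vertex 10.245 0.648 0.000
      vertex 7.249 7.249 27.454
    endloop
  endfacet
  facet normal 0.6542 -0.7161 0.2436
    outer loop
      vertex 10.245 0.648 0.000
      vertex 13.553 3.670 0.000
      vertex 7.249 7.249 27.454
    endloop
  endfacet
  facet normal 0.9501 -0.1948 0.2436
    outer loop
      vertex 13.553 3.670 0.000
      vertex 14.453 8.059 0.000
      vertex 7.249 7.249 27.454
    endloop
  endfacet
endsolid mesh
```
; perimeter-only toolpath
G21 ; units = mm
G90 ; absolute positioning
G28 ; home
; layer 1
G0 Z5.491
G0 X13.012 Y7.897
G1 X11.531 Y11.160
G1 X8.414 Y12.930
G1 X4.852 Y12.530
G1 X2.206 Y10.112
G1 X1.486 Y6.601
G1 X2.967 Y3.338
G1 X6.084 Y1.568
G1 X9.646 Y1.968
G1 X12.292 Y4.386
G1 X13.012 Y7.897
; layer 2
G0 Z10.982
G0 X11.571 Y7.735
G1 X10.460 Y10.182
G1 X8.123 Y11.510
G1 X5.451 Y11.210
G1 X3.467 Y9.396
G1 X2.927 Y6.763
G1 X4.038 Y4.316
G1 X6.375 Y2.988
G1 X9.047 Y3.288
G1 X11.031 Y5.102
G1 X11.571 Y7.735
; layer 3
G0 Z16.472
G0 X10.131 Y7.573
G1 X9.390 Y9.205
G1 X7.831 Y10.089
G1 X6.051 Y9.889
G1 X4.727 Y8.681
G1 X4.367 Y6.925
G1 X5.108 Y5.293
G1 X6.667 Y4.409
G1 X8.447 Y4.609
G1 X9.771 Y5.817
G1 X10.131 Y7.573
; layer 4
G0 Z21.963
G0 X8.690 Y7.411
G1 X8.319 Y8.227
G1 X7.540 Y8.669
G1 X6.650 Y8.569
G1 X5.988 Y7.965
G1 X5.808 Y7.087
G1 X6.179 Y6.271
G1 X6.958 Y5.829
G1 X7.848 Y5.929
G1 X8.510 Y6.533
G1 X8.690 Y7.411
M2 ; end

The solid is a regular 10-sided pyramid, base circumscribed radius ≈ 7.25 mm, apex at z ≈ 27.5 mm. Slicing at Δz = 5.491 mm — 5 equal slices spanning the solid's height, so layer i sits at z = i·h/5 — gives 4 non-empty perimeters. Each is a 10-segment closed polygon; G0 lifts to the layer z and rapids to the start vertex, then G1 traces the edges. The cross-section shrinks linearly with z (the slice at the apex is degenerate and omitted).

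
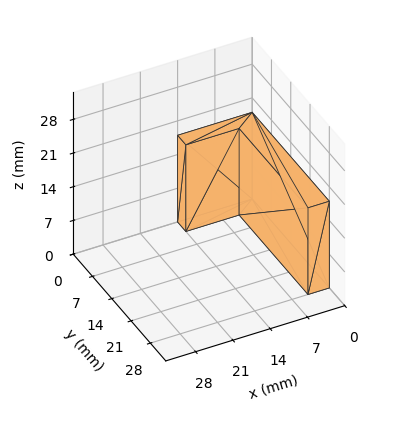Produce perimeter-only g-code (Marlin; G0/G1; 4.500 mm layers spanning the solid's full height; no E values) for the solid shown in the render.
Reading the render: the shape is an L-shaped prism: outer 14 × 28 mm, arm thicknesses ≈ 3 mm (horizontal) and 4 mm (vertical), extruded 18 mm in z (dimensions read to the nearest mm from the axis ticks). For the g-code, the solid's height is divided into equal slices at the stated Δz and each level perimeter traced with G1 moves after a G0 lift.

; perimeter-only toolpath
G21 ; units = mm
G90 ; absolute positioning
G28 ; home
; layer 1
G0 Z4.500
G0 X0.000 Y0.000
G1 X14.000 Y0.000
G1 X14.000 Y3.000
G1 X4.000 Y3.000
G1 X4.000 Y28.000
G1 X0.000 Y28.000
G1 X0.000 Y0.000
; layer 2
G0 Z9.000
G0 X0.000 Y0.000
G1 X14.000 Y0.000
G1 X14.000 Y3.000
G1 X4.000 Y3.000
G1 X4.000 Y28.000
G1 X0.000 Y28.000
G1 X0.000 Y0.000
; layer 3
G0 Z13.500
G0 X0.000 Y0.000
G1 X14.000 Y0.000
G1 X14.000 Y3.000
G1 X4.000 Y3.000
G1 X4.000 Y28.000
G1 X0.000 Y28.000
G1 X0.000 Y0.000
; layer 4
G0 Z18.000
G0 X0.000 Y0.000
G1 X14.000 Y0.000
G1 X14.000 Y3.000
G1 X4.000 Y3.000
G1 X4.000 Y28.000
G1 X0.000 Y28.000
G1 X0.000 Y0.000
M2 ; end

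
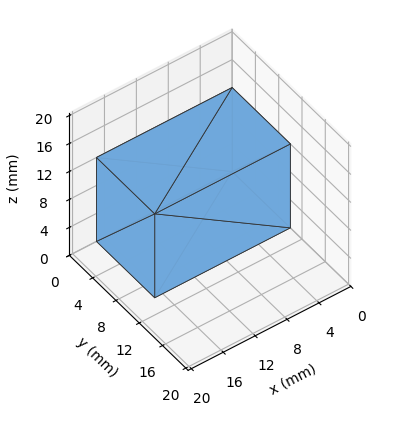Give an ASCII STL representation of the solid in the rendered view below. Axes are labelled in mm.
Reading the render: the shape is a rectangular box, roughly 17 × 10 mm footprint and 12 mm tall (dimensions read to the nearest mm from the axis ticks). For the STL, each face is triangulated and given an outward normal.

solid part
  facet normal 0.0000 0.0000 -1.0000
    outer loop
      vertex 17.00 10.00 0.00
      vertex 17.00 0.00 0.00
      vertex 0.00 0.00 0.00
    endloop
  endfacet
  facet normal 0.0000 0.0000 -1.0000
    outer loop
      vertex 0.00 10.00 0.00
      vertex 17.00 10.00 0.00
      vertex 0.00 0.00 0.00
    endloop
  endfacet
  facet normal 0.0000 0.0000 1.0000
    outer loop
      vertex 0.00 0.00 12.00
      vertex 17.00 0.00 12.00
      vertex 17.00 10.00 12.00
    endloop
  endfacet
  facet normal 0.0000 0.0000 1.0000
    outer loop
      vertex 0.00 0.00 12.00
      vertex 17.00 10.00 12.00
      vertex 0.00 10.00 12.00
    endloop
  endfacet
  facet normal 0.0000 -1.0000 0.0000
    outer loop
      vertex 0.00 0.00 0.00
      vertex 17.00 0.00 0.00
      vertex 17.00 0.00 12.00
    endloop
  endfacet
  facet normal 0.0000 -1.0000 0.0000
    outer loop
      vertex 0.00 0.00 0.00
      vertex 17.00 0.00 12.00
      vertex 0.00 0.00 12.00
    endloop
  endfacet
  facet normal 0.0000 1.0000 0.0000
    outer loop
      vertex 17.00 10.00 12.00
      vertex 17.00 10.00 0.00
      vertex 0.00 10.00 0.00
    endloop
  endfacet
  facet normal 0.0000 1.0000 0.0000
    outer loop
      vertex 0.00 10.00 12.00
      vertex 17.00 10.00 12.00
      vertex 0.00 10.00 0.00
    endloop
  endfacet
  facet normal -1.0000 0.0000 0.0000
    outer loop
      vertex 0.00 10.00 12.00
      vertex 0.00 10.00 0.00
      vertex 0.00 0.00 0.00
    endloop
  endfacet
  facet normal -1.0000 0.0000 0.0000
    outer loop
      vertex 0.00 0.00 12.00
      vertex 0.00 10.00 12.00
      vertex 0.00 0.00 0.00
    endloop
  endfacet
  facet normal 1.0000 0.0000 0.0000
    outer loop
      vertex 17.00 0.00 0.00
      vertex 17.00 10.00 0.00
      vertex 17.00 10.00 12.00
    endloop
  endfacet
  facet normal 1.0000 0.0000 0.0000
    outer loop
      vertex 17.00 0.00 0.00
      vertex 17.00 10.00 12.00
      vertex 17.00 0.00 12.00
    endloop
  endfacet
endsolid part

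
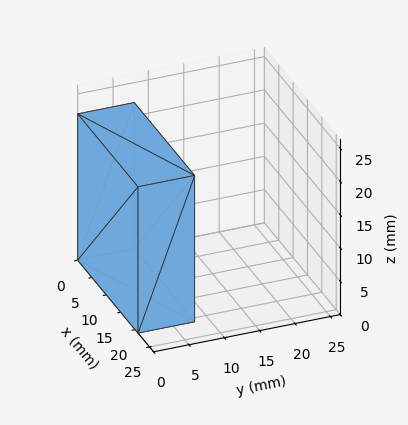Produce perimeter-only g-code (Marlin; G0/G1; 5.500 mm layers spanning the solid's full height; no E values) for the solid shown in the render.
Reading the render: the shape is a rectangular box, roughly 21 × 8 mm footprint and 22 mm tall (dimensions read to the nearest mm from the axis ticks). For the g-code, the solid's height is divided into equal slices at the stated Δz and each level perimeter traced with G1 moves after a G0 lift.

; perimeter-only toolpath
G21 ; units = mm
G90 ; absolute positioning
G28 ; home
; layer 1
G0 Z5.500
G0 X0.000 Y0.000
G1 X21.000 Y0.000
G1 X21.000 Y8.000
G1 X0.000 Y8.000
G1 X0.000 Y0.000
; layer 2
G0 Z11.000
G0 X0.000 Y0.000
G1 X21.000 Y0.000
G1 X21.000 Y8.000
G1 X0.000 Y8.000
G1 X0.000 Y0.000
; layer 3
G0 Z16.500
G0 X0.000 Y0.000
G1 X21.000 Y0.000
G1 X21.000 Y8.000
G1 X0.000 Y8.000
G1 X0.000 Y0.000
; layer 4
G0 Z22.000
G0 X0.000 Y0.000
G1 X21.000 Y0.000
G1 X21.000 Y8.000
G1 X0.000 Y8.000
G1 X0.000 Y0.000
M2 ; end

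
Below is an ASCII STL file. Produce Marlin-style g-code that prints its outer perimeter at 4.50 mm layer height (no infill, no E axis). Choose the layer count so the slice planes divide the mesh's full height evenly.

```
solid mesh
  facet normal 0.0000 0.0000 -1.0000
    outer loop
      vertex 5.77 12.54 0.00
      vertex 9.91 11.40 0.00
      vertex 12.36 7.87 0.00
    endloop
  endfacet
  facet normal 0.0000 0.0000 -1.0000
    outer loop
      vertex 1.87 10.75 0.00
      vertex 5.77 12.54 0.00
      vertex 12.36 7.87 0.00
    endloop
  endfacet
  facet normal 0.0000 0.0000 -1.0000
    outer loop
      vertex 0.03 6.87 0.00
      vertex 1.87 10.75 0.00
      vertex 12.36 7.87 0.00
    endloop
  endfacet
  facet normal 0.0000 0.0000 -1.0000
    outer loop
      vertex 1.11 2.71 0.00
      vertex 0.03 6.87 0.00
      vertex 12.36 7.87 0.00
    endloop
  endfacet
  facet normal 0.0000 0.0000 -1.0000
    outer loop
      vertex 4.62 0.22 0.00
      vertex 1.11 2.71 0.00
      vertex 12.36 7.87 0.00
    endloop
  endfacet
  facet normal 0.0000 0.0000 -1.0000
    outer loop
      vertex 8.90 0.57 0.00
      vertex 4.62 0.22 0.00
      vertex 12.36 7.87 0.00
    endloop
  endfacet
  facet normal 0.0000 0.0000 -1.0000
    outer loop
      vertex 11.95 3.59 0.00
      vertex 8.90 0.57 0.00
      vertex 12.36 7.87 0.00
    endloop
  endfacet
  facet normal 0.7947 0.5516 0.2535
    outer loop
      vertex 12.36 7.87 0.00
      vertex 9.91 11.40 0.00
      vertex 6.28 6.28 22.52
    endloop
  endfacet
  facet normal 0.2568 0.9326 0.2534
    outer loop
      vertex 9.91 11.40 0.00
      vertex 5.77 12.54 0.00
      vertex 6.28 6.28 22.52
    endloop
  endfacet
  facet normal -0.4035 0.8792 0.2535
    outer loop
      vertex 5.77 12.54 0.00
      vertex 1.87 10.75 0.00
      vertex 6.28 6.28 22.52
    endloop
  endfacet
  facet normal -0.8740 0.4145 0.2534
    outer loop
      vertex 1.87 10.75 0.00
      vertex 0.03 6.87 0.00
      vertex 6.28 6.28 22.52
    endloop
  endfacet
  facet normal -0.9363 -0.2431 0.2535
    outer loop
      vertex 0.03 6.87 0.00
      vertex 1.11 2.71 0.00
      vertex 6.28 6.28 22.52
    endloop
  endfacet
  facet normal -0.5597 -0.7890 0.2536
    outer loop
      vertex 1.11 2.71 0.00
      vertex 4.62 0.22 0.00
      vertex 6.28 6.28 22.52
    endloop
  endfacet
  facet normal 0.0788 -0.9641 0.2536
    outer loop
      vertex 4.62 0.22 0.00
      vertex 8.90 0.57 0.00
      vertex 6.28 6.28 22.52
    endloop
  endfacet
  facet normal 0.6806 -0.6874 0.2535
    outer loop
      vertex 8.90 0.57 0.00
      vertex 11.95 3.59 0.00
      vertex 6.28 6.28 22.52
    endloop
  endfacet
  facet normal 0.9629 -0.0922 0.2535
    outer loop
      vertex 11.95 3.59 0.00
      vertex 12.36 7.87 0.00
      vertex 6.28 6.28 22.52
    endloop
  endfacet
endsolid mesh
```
; perimeter-only toolpath
G21 ; units = mm
G90 ; absolute positioning
G28 ; home
; layer 1
G0 Z4.50
G0 X11.14 Y7.55
G1 X9.18 Y10.38
G1 X5.87 Y11.29
G1 X2.75 Y9.86
G1 X1.28 Y6.75
G1 X2.14 Y3.42
G1 X4.95 Y1.43
G1 X8.38 Y1.71
G1 X10.82 Y4.13
G1 X11.14 Y7.55
; layer 2
G0 Z9.01
G0 X9.93 Y7.23
G1 X8.46 Y9.35
G1 X5.97 Y10.04
G1 X3.63 Y8.96
G1 X2.53 Y6.63
G1 X3.18 Y4.14
G1 X5.28 Y2.64
G1 X7.85 Y2.85
G1 X9.68 Y4.67
G1 X9.93 Y7.23
; layer 3
G0 Z13.51
G0 X8.71 Y6.92
G1 X7.73 Y8.33
G1 X6.08 Y8.78
G1 X4.52 Y8.07
G1 X3.78 Y6.52
G1 X4.21 Y4.85
G1 X5.62 Y3.86
G1 X7.33 Y4.00
G1 X8.55 Y5.20
G1 X8.71 Y6.92
; layer 4
G0 Z18.02
G0 X7.50 Y6.60
G1 X7.01 Y7.30
G1 X6.18 Y7.53
G1 X5.40 Y7.17
G1 X5.03 Y6.40
G1 X5.25 Y5.57
G1 X5.95 Y5.07
G1 X6.80 Y5.14
G1 X7.41 Y5.74
G1 X7.50 Y6.60
M2 ; end

The solid is a regular 9-sided pyramid, base circumscribed radius ≈ 6.28 mm, apex at z ≈ 22.5 mm. Slicing at Δz = 4.50 mm — 5 equal slices spanning the solid's height, so layer i sits at z = i·h/5 — gives 4 non-empty perimeters. Each is a 9-segment closed polygon; G0 lifts to the layer z and rapids to the start vertex, then G1 traces the edges. The cross-section shrinks linearly with z (the slice at the apex is degenerate and omitted).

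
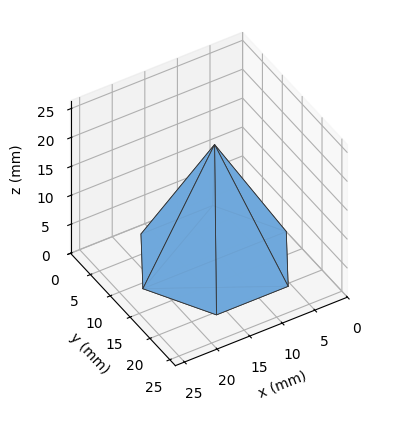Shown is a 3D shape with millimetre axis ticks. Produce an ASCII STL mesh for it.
Reading the render: the shape is a regular 6-sided pyramid, base circumscribed radius ≈ 11 mm, apex at z ≈ 20 mm (dimensions read to the nearest mm from the axis ticks). For the STL, each face is triangulated and given an outward normal.

solid part
  facet normal 0.0000 0.0000 -1.0000
    outer loop
      vertex 5.5 20.5 0.0
      vertex 16.5 20.5 0.0
      vertex 22.0 11.0 0.0
    endloop
  endfacet
  facet normal 0.0000 0.0000 -1.0000
    outer loop
      vertex 0.0 11.0 0.0
      vertex 5.5 20.5 0.0
      vertex 22.0 11.0 0.0
    endloop
  endfacet
  facet normal 0.0000 0.0000 -1.0000
    outer loop
      vertex 5.5 1.5 0.0
      vertex 0.0 11.0 0.0
      vertex 22.0 11.0 0.0
    endloop
  endfacet
  facet normal 0.0000 0.0000 -1.0000
    outer loop
      vertex 16.5 1.5 0.0
      vertex 5.5 1.5 0.0
      vertex 22.0 11.0 0.0
    endloop
  endfacet
  facet normal 0.7814 0.4524 0.4298
    outer loop
      vertex 22.0 11.0 0.0
      vertex 16.5 20.5 0.0
      vertex 11.0 11.0 20.0
    endloop
  endfacet
  facet normal 0.0000 0.9033 0.4291
    outer loop
      vertex 16.5 20.5 0.0
      vertex 5.5 20.5 0.0
      vertex 11.0 11.0 20.0
    endloop
  endfacet
  facet normal -0.7814 0.4524 0.4298
    outer loop
      vertex 5.5 20.5 0.0
      vertex 0.0 11.0 0.0
      vertex 11.0 11.0 20.0
    endloop
  endfacet
  facet normal -0.7814 -0.4524 0.4298
    outer loop
      vertex 0.0 11.0 0.0
      vertex 5.5 1.5 0.0
      vertex 11.0 11.0 20.0
    endloop
  endfacet
  facet normal 0.0000 -0.9033 0.4291
    outer loop
      vertex 5.5 1.5 0.0
      vertex 16.5 1.5 0.0
      vertex 11.0 11.0 20.0
    endloop
  endfacet
  facet normal 0.7814 -0.4524 0.4298
    outer loop
      vertex 16.5 1.5 0.0
      vertex 22.0 11.0 0.0
      vertex 11.0 11.0 20.0
    endloop
  endfacet
endsolid part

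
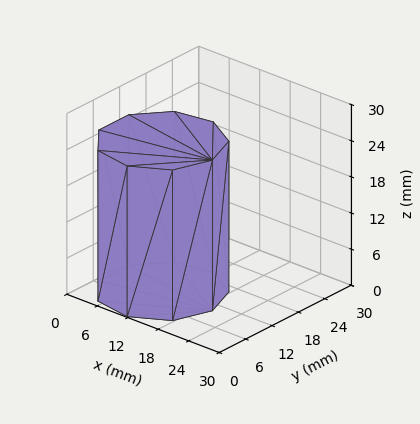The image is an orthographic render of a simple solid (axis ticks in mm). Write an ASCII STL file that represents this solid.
Reading the render: the shape is a regular 9-sided prism (a cylinder approximated with 9 flat sides), circumscribed radius ≈ 10 mm, height ≈ 25 mm (dimensions read to the nearest mm from the axis ticks). For the STL, each face is triangulated and given an outward normal.

solid part
  facet normal 0.0000 0.0000 -1.0000
    outer loop
      vertex 11.7 19.8 0.0
      vertex 17.7 16.4 0.0
      vertex 20.0 10.0 0.0
    endloop
  endfacet
  facet normal 0.0000 0.0000 -1.0000
    outer loop
      vertex 5.0 18.7 0.0
      vertex 11.7 19.8 0.0
      vertex 20.0 10.0 0.0
    endloop
  endfacet
  facet normal 0.0000 0.0000 -1.0000
    outer loop
      vertex 0.6 13.4 0.0
      vertex 5.0 18.7 0.0
      vertex 20.0 10.0 0.0
    endloop
  endfacet
  facet normal 0.0000 0.0000 -1.0000
    outer loop
      vertex 0.6 6.6 0.0
      vertex 0.6 13.4 0.0
      vertex 20.0 10.0 0.0
    endloop
  endfacet
  facet normal 0.0000 0.0000 -1.0000
    outer loop
      vertex 5.0 1.3 0.0
      vertex 0.6 6.6 0.0
      vertex 20.0 10.0 0.0
    endloop
  endfacet
  facet normal 0.0000 0.0000 -1.0000
    outer loop
      vertex 11.7 0.2 0.0
      vertex 5.0 1.3 0.0
      vertex 20.0 10.0 0.0
    endloop
  endfacet
  facet normal 0.0000 0.0000 -1.0000
    outer loop
      vertex 17.7 3.6 0.0
      vertex 11.7 0.2 0.0
      vertex 20.0 10.0 0.0
    endloop
  endfacet
  facet normal 0.0000 0.0000 1.0000
    outer loop
      vertex 20.0 10.0 25.0
      vertex 17.7 16.4 25.0
      vertex 11.7 19.8 25.0
    endloop
  endfacet
  facet normal 0.0000 0.0000 1.0000
    outer loop
      vertex 20.0 10.0 25.0
      vertex 11.7 19.8 25.0
      vertex 5.0 18.7 25.0
    endloop
  endfacet
  facet normal 0.0000 0.0000 1.0000
    outer loop
      vertex 20.0 10.0 25.0
      vertex 5.0 18.7 25.0
      vertex 0.6 13.4 25.0
    endloop
  endfacet
  facet normal 0.0000 0.0000 1.0000
    outer loop
      vertex 20.0 10.0 25.0
      vertex 0.6 13.4 25.0
      vertex 0.6 6.6 25.0
    endloop
  endfacet
  facet normal 0.0000 0.0000 1.0000
    outer loop
      vertex 20.0 10.0 25.0
      vertex 0.6 6.6 25.0
      vertex 5.0 1.3 25.0
    endloop
  endfacet
  facet normal 0.0000 0.0000 1.0000
    outer loop
      vertex 20.0 10.0 25.0
      vertex 5.0 1.3 25.0
      vertex 11.7 0.2 25.0
    endloop
  endfacet
  facet normal 0.0000 0.0000 1.0000
    outer loop
      vertex 20.0 10.0 25.0
      vertex 11.7 0.2 25.0
      vertex 17.7 3.6 25.0
    endloop
  endfacet
  facet normal 0.9411 0.3382 0.0000
    outer loop
      vertex 20.0 10.0 0.0
      vertex 17.7 16.4 0.0
      vertex 17.7 16.4 25.0
    endloop
  endfacet
  facet normal 0.9411 0.3382 0.0000
    outer loop
      vertex 20.0 10.0 0.0
      vertex 17.7 16.4 25.0
      vertex 20.0 10.0 25.0
    endloop
  endfacet
  facet normal 0.4930 0.8700 0.0000
    outer loop
      vertex 17.7 16.4 0.0
      vertex 11.7 19.8 0.0
      vertex 11.7 19.8 25.0
    endloop
  endfacet
  facet normal 0.4930 0.8700 0.0000
    outer loop
      vertex 17.7 16.4 0.0
      vertex 11.7 19.8 25.0
      vertex 17.7 16.4 25.0
    endloop
  endfacet
  facet normal -0.1620 0.9868 0.0000
    outer loop
      vertex 11.7 19.8 0.0
      vertex 5.0 18.7 0.0
      vertex 5.0 18.7 25.0
    endloop
  endfacet
  facet normal -0.1620 0.9868 0.0000
    outer loop
      vertex 11.7 19.8 0.0
      vertex 5.0 18.7 25.0
      vertex 11.7 19.8 25.0
    endloop
  endfacet
  facet normal -0.7694 0.6388 0.0000
    outer loop
      vertex 5.0 18.7 0.0
      vertex 0.6 13.4 0.0
      vertex 0.6 13.4 25.0
    endloop
  endfacet
  facet normal -0.7694 0.6388 0.0000
    outer loop
      vertex 5.0 18.7 0.0
      vertex 0.6 13.4 25.0
      vertex 5.0 18.7 25.0
    endloop
  endfacet
  facet normal -1.0000 0.0000 0.0000
    outer loop
      vertex 0.6 13.4 0.0
      vertex 0.6 6.6 0.0
      vertex 0.6 6.6 25.0
    endloop
  endfacet
  facet normal -1.0000 0.0000 0.0000
    outer loop
      vertex 0.6 13.4 0.0
      vertex 0.6 6.6 25.0
      vertex 0.6 13.4 25.0
    endloop
  endfacet
  facet normal -0.7694 -0.6388 0.0000
    outer loop
      vertex 0.6 6.6 0.0
      vertex 5.0 1.3 0.0
      vertex 5.0 1.3 25.0
    endloop
  endfacet
  facet normal -0.7694 -0.6388 0.0000
    outer loop
      vertex 0.6 6.6 0.0
      vertex 5.0 1.3 25.0
      vertex 0.6 6.6 25.0
    endloop
  endfacet
  facet normal -0.1620 -0.9868 0.0000
    outer loop
      vertex 5.0 1.3 0.0
      vertex 11.7 0.2 0.0
      vertex 11.7 0.2 25.0
    endloop
  endfacet
  facet normal -0.1620 -0.9868 0.0000
    outer loop
      vertex 5.0 1.3 0.0
      vertex 11.7 0.2 25.0
      vertex 5.0 1.3 25.0
    endloop
  endfacet
  facet normal 0.4930 -0.8700 0.0000
    outer loop
      vertex 11.7 0.2 0.0
      vertex 17.7 3.6 0.0
      vertex 17.7 3.6 25.0
    endloop
  endfacet
  facet normal 0.4930 -0.8700 0.0000
    outer loop
      vertex 11.7 0.2 0.0
      vertex 17.7 3.6 25.0
      vertex 11.7 0.2 25.0
    endloop
  endfacet
  facet normal 0.9411 -0.3382 0.0000
    outer loop
      vertex 17.7 3.6 0.0
      vertex 20.0 10.0 0.0
      vertex 20.0 10.0 25.0
    endloop
  endfacet
  facet normal 0.9411 -0.3382 0.0000
    outer loop
      vertex 17.7 3.6 0.0
      vertex 20.0 10.0 25.0
      vertex 17.7 3.6 25.0
    endloop
  endfacet
endsolid part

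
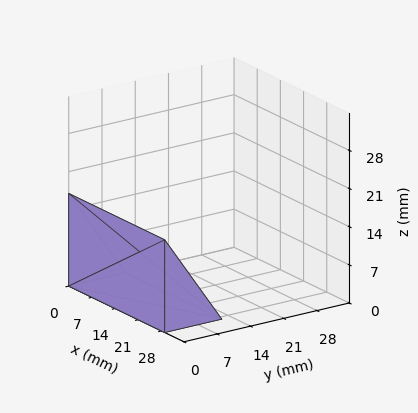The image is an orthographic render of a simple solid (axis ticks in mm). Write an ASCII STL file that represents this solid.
Reading the render: the shape is a wedge (ramp): 29 × 12 mm base, rising to 17 mm along the y=0 edge and sloping linearly to z=0 at y=12 (dimensions read to the nearest mm from the axis ticks). For the STL, each face is triangulated and given an outward normal.

solid part
  facet normal 0.0000 0.0000 -1.0000
    outer loop
      vertex 29.00 12.00 0.00
      vertex 29.00 0.00 0.00
      vertex 0.00 0.00 0.00
    endloop
  endfacet
  facet normal 0.0000 0.0000 -1.0000
    outer loop
      vertex 0.00 12.00 0.00
      vertex 29.00 12.00 0.00
      vertex 0.00 0.00 0.00
    endloop
  endfacet
  facet normal 0.0000 -1.0000 0.0000
    outer loop
      vertex 0.00 0.00 0.00
      vertex 29.00 0.00 0.00
      vertex 29.00 0.00 17.00
    endloop
  endfacet
  facet normal 0.0000 -1.0000 0.0000
    outer loop
      vertex 0.00 0.00 0.00
      vertex 29.00 0.00 17.00
      vertex 0.00 0.00 17.00
    endloop
  endfacet
  facet normal 0.0000 0.8170 0.5767
    outer loop
      vertex 0.00 0.00 17.00
      vertex 29.00 0.00 17.00
      vertex 29.00 12.00 0.00
    endloop
  endfacet
  facet normal 0.0000 0.8170 0.5767
    outer loop
      vertex 0.00 0.00 17.00
      vertex 29.00 12.00 0.00
      vertex 0.00 12.00 0.00
    endloop
  endfacet
  facet normal -1.0000 0.0000 0.0000
    outer loop
      vertex 0.00 0.00 17.00
      vertex 0.00 12.00 0.00
      vertex 0.00 0.00 0.00
    endloop
  endfacet
  facet normal 1.0000 0.0000 0.0000
    outer loop
      vertex 29.00 0.00 0.00
      vertex 29.00 12.00 0.00
      vertex 29.00 0.00 17.00
    endloop
  endfacet
endsolid part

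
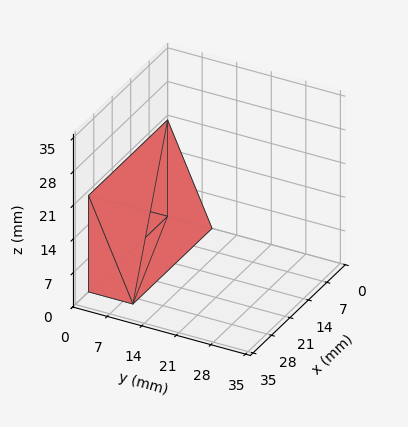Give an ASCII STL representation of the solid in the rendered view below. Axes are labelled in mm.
Reading the render: the shape is a wedge (ramp): 30 × 9 mm base, rising to 20 mm along the y=0 edge and sloping linearly to z=0 at y=9 (dimensions read to the nearest mm from the axis ticks). For the STL, each face is triangulated and given an outward normal.

solid part
  facet normal 0.0000 0.0000 -1.0000
    outer loop
      vertex 30.0 9.0 0.0
      vertex 30.0 0.0 0.0
      vertex 0.0 0.0 0.0
    endloop
  endfacet
  facet normal 0.0000 0.0000 -1.0000
    outer loop
      vertex 0.0 9.0 0.0
      vertex 30.0 9.0 0.0
      vertex 0.0 0.0 0.0
    endloop
  endfacet
  facet normal 0.0000 -1.0000 0.0000
    outer loop
      vertex 0.0 0.0 0.0
      vertex 30.0 0.0 0.0
      vertex 30.0 0.0 20.0
    endloop
  endfacet
  facet normal 0.0000 -1.0000 0.0000
    outer loop
      vertex 0.0 0.0 0.0
      vertex 30.0 0.0 20.0
      vertex 0.0 0.0 20.0
    endloop
  endfacet
  facet normal 0.0000 0.9119 0.4104
    outer loop
      vertex 0.0 0.0 20.0
      vertex 30.0 0.0 20.0
      vertex 30.0 9.0 0.0
    endloop
  endfacet
  facet normal 0.0000 0.9119 0.4104
    outer loop
      vertex 0.0 0.0 20.0
      vertex 30.0 9.0 0.0
      vertex 0.0 9.0 0.0
    endloop
  endfacet
  facet normal -1.0000 0.0000 0.0000
    outer loop
      vertex 0.0 0.0 20.0
      vertex 0.0 9.0 0.0
      vertex 0.0 0.0 0.0
    endloop
  endfacet
  facet normal 1.0000 0.0000 0.0000
    outer loop
      vertex 30.0 0.0 0.0
      vertex 30.0 9.0 0.0
      vertex 30.0 0.0 20.0
    endloop
  endfacet
endsolid part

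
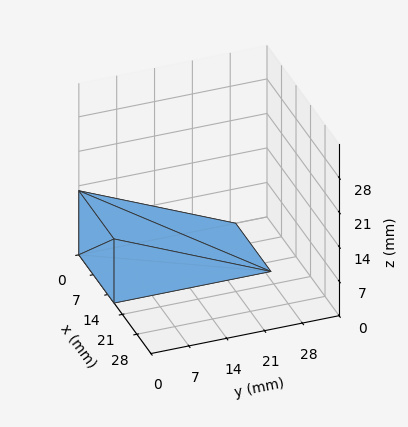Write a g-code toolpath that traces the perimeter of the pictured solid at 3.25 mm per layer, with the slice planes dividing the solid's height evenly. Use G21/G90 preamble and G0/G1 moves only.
Reading the render: the shape is a wedge (ramp): 17 × 29 mm base, rising to 13 mm along the y=0 edge and sloping linearly to z=0 at y=29 (dimensions read to the nearest mm from the axis ticks). For the g-code, the solid's height is divided into equal slices at the stated Δz and each level perimeter traced with G1 moves after a G0 lift.

; perimeter-only toolpath
G21 ; units = mm
G90 ; absolute positioning
G28 ; home
; layer 1
G0 Z3.25
G0 X0.00 Y0.00
G1 X17.00 Y0.00
G1 X17.00 Y21.75
G1 X0.00 Y21.75
G1 X0.00 Y0.00
; layer 2
G0 Z6.50
G0 X0.00 Y0.00
G1 X17.00 Y0.00
G1 X17.00 Y14.50
G1 X0.00 Y14.50
G1 X0.00 Y0.00
; layer 3
G0 Z9.75
G0 X0.00 Y0.00
G1 X17.00 Y0.00
G1 X17.00 Y7.25
G1 X0.00 Y7.25
G1 X0.00 Y0.00
M2 ; end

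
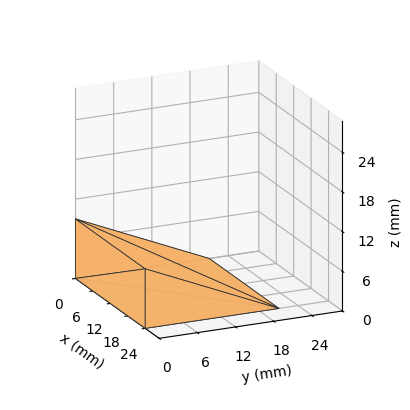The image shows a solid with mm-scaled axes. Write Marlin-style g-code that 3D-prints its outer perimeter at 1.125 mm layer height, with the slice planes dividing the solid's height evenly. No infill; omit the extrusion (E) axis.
Reading the render: the shape is a wedge (ramp): 24 × 21 mm base, rising to 9 mm along the y=0 edge and sloping linearly to z=0 at y=21 (dimensions read to the nearest mm from the axis ticks). For the g-code, the solid's height is divided into equal slices at the stated Δz and each level perimeter traced with G1 moves after a G0 lift.

; perimeter-only toolpath
G21 ; units = mm
G90 ; absolute positioning
G28 ; home
; layer 1
G0 Z1.125
G0 X0.000 Y0.000
G1 X24.000 Y0.000
G1 X24.000 Y18.375
G1 X0.000 Y18.375
G1 X0.000 Y0.000
; layer 2
G0 Z2.250
G0 X0.000 Y0.000
G1 X24.000 Y0.000
G1 X24.000 Y15.750
G1 X0.000 Y15.750
G1 X0.000 Y0.000
; layer 3
G0 Z3.375
G0 X0.000 Y0.000
G1 X24.000 Y0.000
G1 X24.000 Y13.125
G1 X0.000 Y13.125
G1 X0.000 Y0.000
; layer 4
G0 Z4.500
G0 X0.000 Y0.000
G1 X24.000 Y0.000
G1 X24.000 Y10.500
G1 X0.000 Y10.500
G1 X0.000 Y0.000
; layer 5
G0 Z5.625
G0 X0.000 Y0.000
G1 X24.000 Y0.000
G1 X24.000 Y7.875
G1 X0.000 Y7.875
G1 X0.000 Y0.000
; layer 6
G0 Z6.750
G0 X0.000 Y0.000
G1 X24.000 Y0.000
G1 X24.000 Y5.250
G1 X0.000 Y5.250
G1 X0.000 Y0.000
; layer 7
G0 Z7.875
G0 X0.000 Y0.000
G1 X24.000 Y0.000
G1 X24.000 Y2.625
G1 X0.000 Y2.625
G1 X0.000 Y0.000
M2 ; end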